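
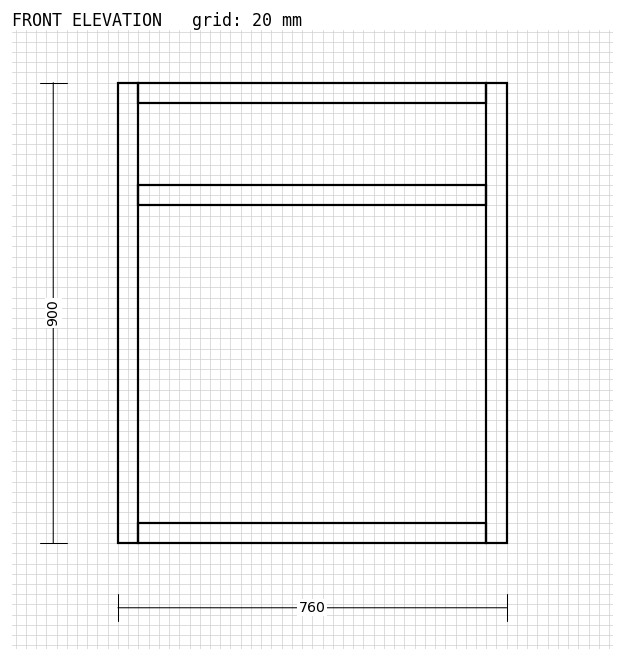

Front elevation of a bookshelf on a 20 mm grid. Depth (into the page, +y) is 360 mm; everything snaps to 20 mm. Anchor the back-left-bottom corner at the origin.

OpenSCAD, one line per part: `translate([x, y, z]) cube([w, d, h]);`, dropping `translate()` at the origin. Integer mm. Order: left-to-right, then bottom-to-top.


cube([40, 360, 900]);
translate([40, 0, 0]) cube([680, 360, 40]);
translate([40, 0, 660]) cube([680, 360, 40]);
translate([40, 0, 860]) cube([680, 360, 40]);
translate([720, 0, 0]) cube([40, 360, 900]);


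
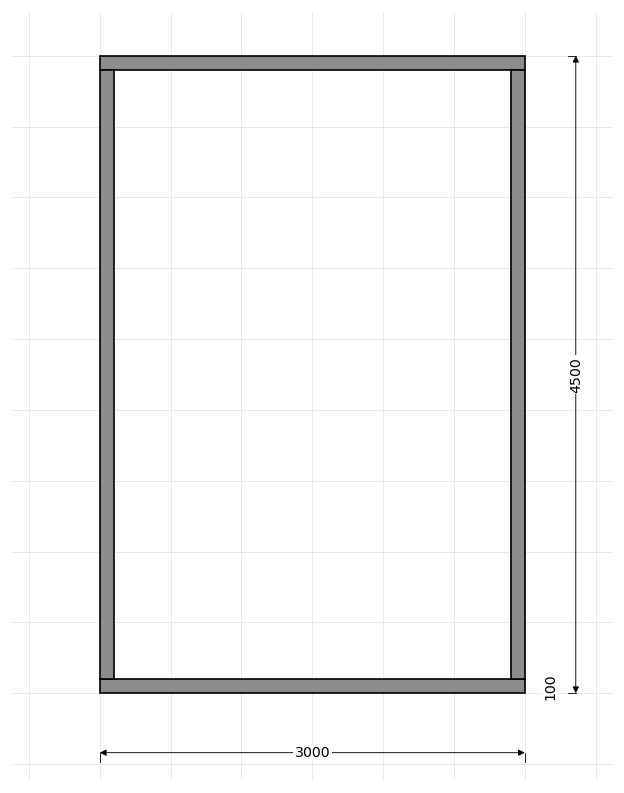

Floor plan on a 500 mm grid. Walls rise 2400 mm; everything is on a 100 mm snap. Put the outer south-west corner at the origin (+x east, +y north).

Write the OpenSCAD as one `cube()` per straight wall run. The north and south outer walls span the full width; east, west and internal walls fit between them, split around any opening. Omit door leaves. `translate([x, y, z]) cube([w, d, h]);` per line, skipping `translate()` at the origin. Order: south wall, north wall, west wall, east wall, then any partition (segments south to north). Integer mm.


cube([3000, 100, 2400]);
translate([0, 4400, 0]) cube([3000, 100, 2400]);
translate([0, 100, 0]) cube([100, 4300, 2400]);
translate([2900, 100, 0]) cube([100, 4300, 2400]);


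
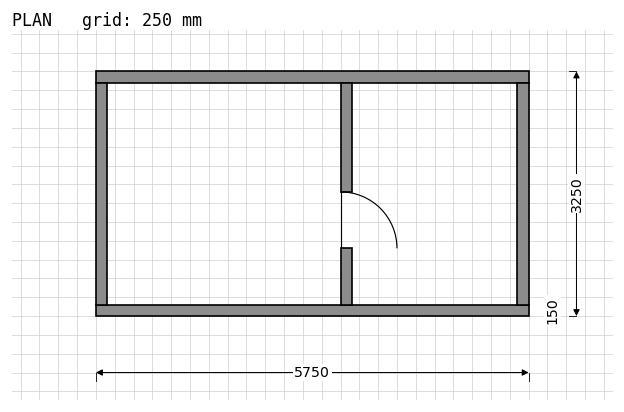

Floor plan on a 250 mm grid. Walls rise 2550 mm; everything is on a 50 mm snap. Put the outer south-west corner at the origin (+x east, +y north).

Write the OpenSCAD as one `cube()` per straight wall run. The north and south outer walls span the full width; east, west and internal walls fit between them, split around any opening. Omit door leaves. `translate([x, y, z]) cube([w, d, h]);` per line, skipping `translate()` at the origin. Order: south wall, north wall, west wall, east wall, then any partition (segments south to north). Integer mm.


cube([5750, 150, 2550]);
translate([0, 3100, 0]) cube([5750, 150, 2550]);
translate([0, 150, 0]) cube([150, 2950, 2550]);
translate([5600, 150, 0]) cube([150, 2950, 2550]);
translate([3250, 150, 0]) cube([150, 750, 2550]);
translate([3250, 1650, 0]) cube([150, 1450, 2550]);


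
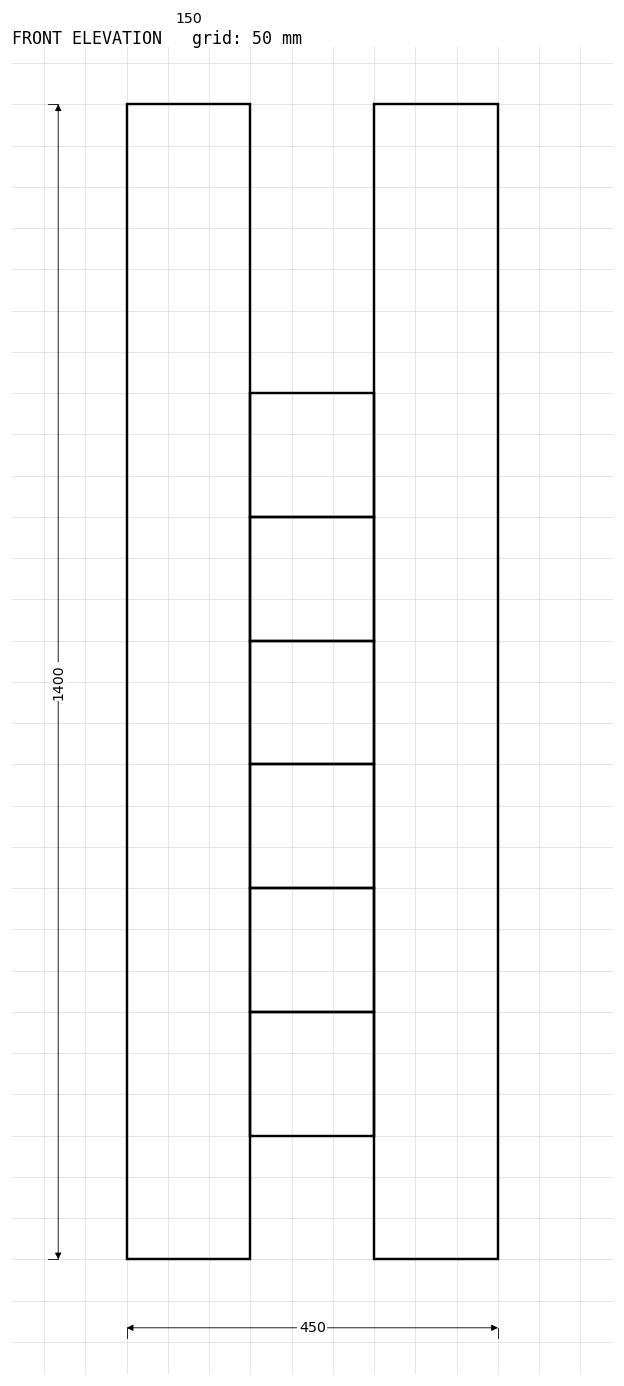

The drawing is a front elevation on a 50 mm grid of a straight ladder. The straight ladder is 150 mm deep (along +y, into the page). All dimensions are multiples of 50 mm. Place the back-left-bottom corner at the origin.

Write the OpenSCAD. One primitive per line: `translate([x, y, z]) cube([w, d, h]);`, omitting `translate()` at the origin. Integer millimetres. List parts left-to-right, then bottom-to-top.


cube([150, 150, 1400]);
translate([150, 0, 150]) cube([150, 150, 150]);
translate([150, 0, 300]) cube([150, 150, 150]);
translate([150, 0, 450]) cube([150, 150, 150]);
translate([150, 0, 600]) cube([150, 150, 150]);
translate([150, 0, 750]) cube([150, 150, 150]);
translate([150, 0, 900]) cube([150, 150, 150]);
translate([300, 0, 0]) cube([150, 150, 1400]);


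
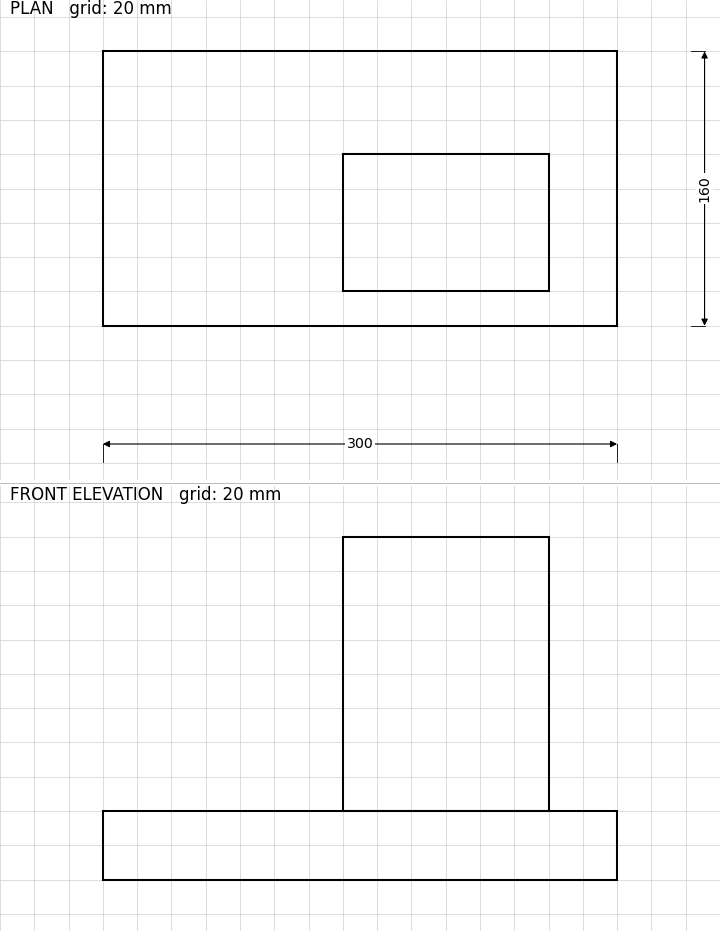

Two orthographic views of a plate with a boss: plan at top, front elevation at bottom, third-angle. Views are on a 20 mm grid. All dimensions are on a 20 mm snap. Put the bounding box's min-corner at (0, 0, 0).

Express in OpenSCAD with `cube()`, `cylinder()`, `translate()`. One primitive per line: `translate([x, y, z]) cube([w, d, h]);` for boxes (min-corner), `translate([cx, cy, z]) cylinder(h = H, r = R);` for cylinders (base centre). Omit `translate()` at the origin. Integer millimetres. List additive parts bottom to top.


cube([300, 160, 40]);
translate([140, 20, 40]) cube([120, 80, 160]);


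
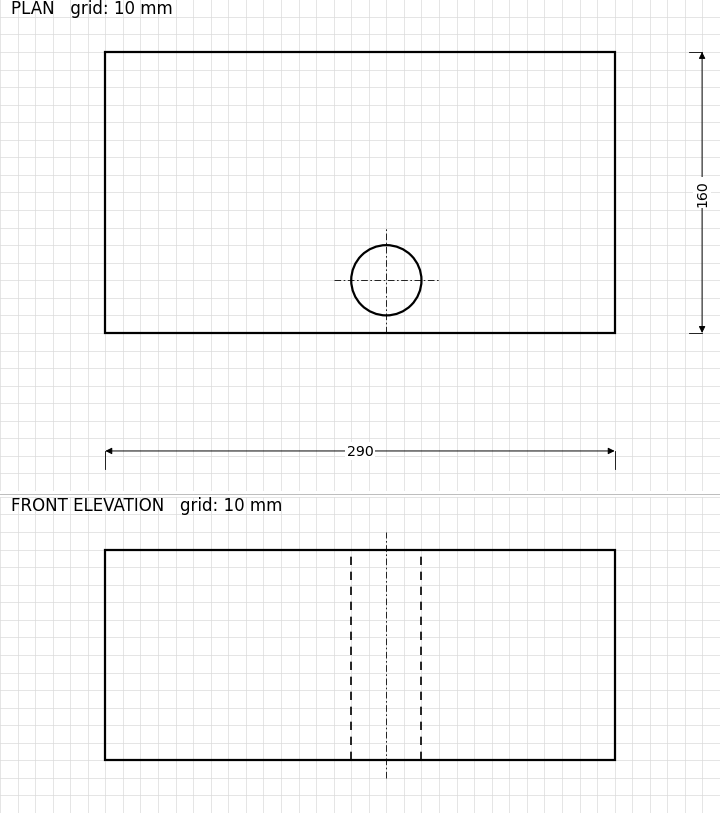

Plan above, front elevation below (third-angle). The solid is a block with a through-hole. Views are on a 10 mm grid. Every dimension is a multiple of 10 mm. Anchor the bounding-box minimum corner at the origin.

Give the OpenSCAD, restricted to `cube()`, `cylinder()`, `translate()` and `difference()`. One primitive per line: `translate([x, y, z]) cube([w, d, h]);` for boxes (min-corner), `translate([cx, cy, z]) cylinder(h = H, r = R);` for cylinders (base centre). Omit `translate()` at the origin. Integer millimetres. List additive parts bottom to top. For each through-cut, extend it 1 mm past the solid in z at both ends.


difference() {
  cube([290, 160, 120]);
  translate([160, 30, -1]) cylinder(h = 122, r = 20);
}


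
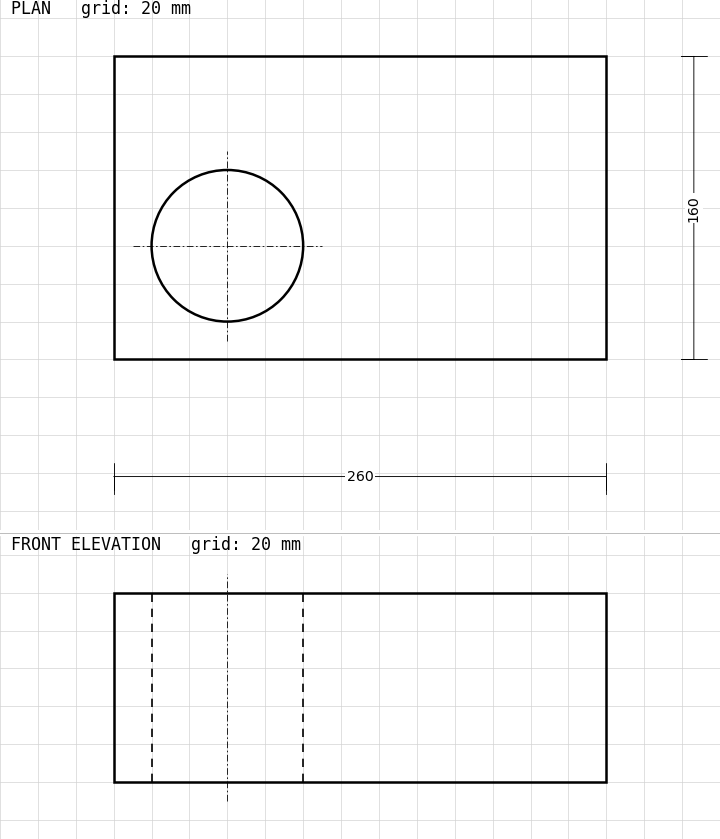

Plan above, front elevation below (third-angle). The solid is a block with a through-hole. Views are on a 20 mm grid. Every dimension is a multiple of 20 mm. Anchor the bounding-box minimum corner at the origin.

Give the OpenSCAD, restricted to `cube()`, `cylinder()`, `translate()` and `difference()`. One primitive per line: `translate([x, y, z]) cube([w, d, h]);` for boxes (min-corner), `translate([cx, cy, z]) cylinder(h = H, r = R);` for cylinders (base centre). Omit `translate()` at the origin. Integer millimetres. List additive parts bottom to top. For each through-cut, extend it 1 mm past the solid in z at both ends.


difference() {
  cube([260, 160, 100]);
  translate([60, 60, -1]) cylinder(h = 102, r = 40);
}


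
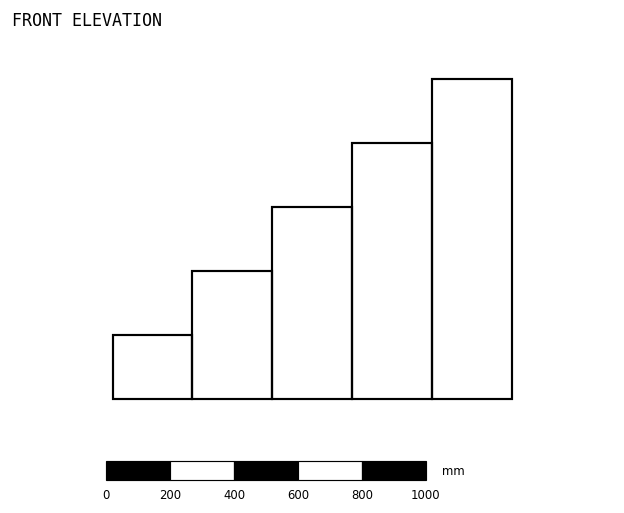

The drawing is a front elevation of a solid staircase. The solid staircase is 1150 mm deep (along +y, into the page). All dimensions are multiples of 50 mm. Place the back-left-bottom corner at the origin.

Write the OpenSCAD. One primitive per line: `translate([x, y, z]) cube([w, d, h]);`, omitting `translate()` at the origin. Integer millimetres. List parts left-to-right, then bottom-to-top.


cube([250, 1150, 200]);
translate([250, 0, 0]) cube([250, 1150, 400]);
translate([500, 0, 0]) cube([250, 1150, 600]);
translate([750, 0, 0]) cube([250, 1150, 800]);
translate([1000, 0, 0]) cube([250, 1150, 1000]);


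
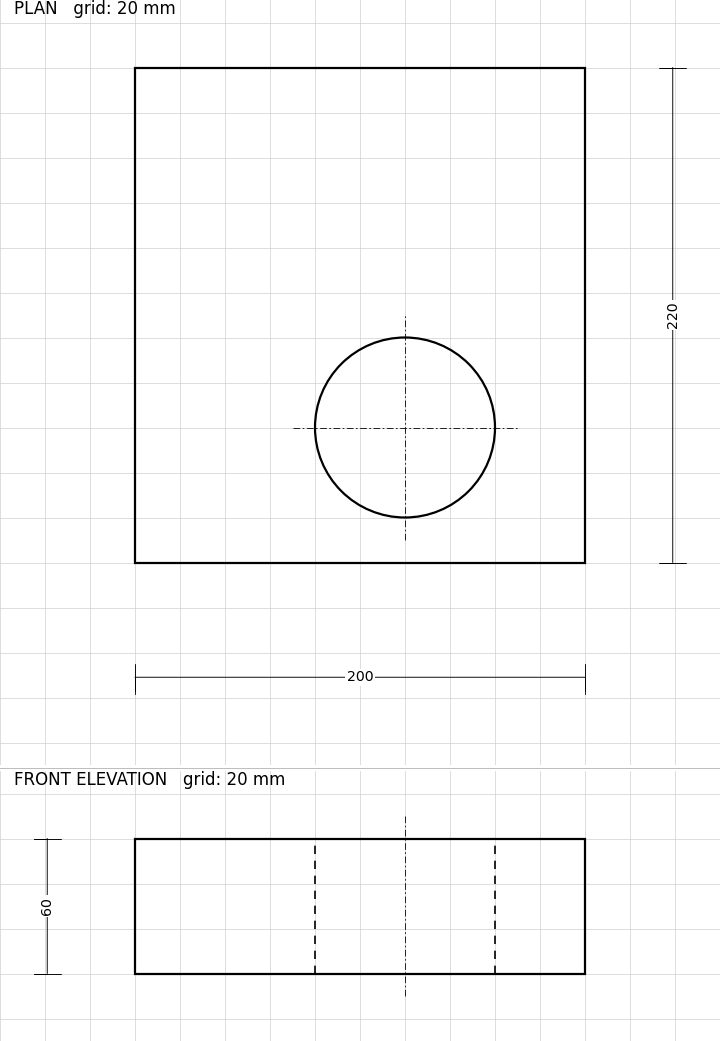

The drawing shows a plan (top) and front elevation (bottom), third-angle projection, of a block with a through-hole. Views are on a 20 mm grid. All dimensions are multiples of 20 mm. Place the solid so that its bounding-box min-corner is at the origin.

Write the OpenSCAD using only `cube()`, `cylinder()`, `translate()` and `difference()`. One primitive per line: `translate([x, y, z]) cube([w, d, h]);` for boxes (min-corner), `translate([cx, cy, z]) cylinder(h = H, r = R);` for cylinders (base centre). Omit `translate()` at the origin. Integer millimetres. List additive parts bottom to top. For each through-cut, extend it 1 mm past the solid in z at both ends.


difference() {
  cube([200, 220, 60]);
  translate([120, 60, -1]) cylinder(h = 62, r = 40);
}


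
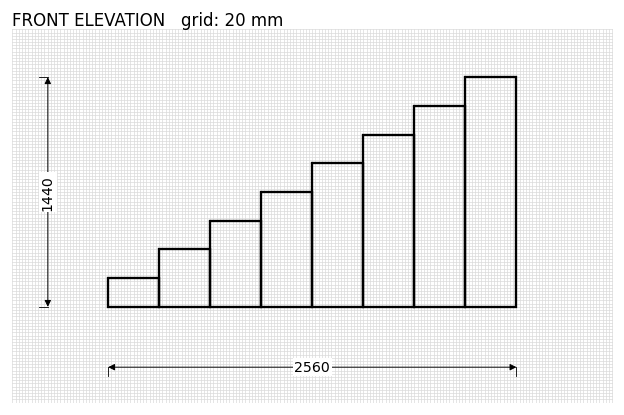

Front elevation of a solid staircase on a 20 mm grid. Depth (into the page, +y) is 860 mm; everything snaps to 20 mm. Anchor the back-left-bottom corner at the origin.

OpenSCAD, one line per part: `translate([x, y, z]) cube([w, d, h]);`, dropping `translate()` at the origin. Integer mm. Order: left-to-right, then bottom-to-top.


cube([320, 860, 180]);
translate([320, 0, 0]) cube([320, 860, 360]);
translate([640, 0, 0]) cube([320, 860, 540]);
translate([960, 0, 0]) cube([320, 860, 720]);
translate([1280, 0, 0]) cube([320, 860, 900]);
translate([1600, 0, 0]) cube([320, 860, 1080]);
translate([1920, 0, 0]) cube([320, 860, 1260]);
translate([2240, 0, 0]) cube([320, 860, 1440]);


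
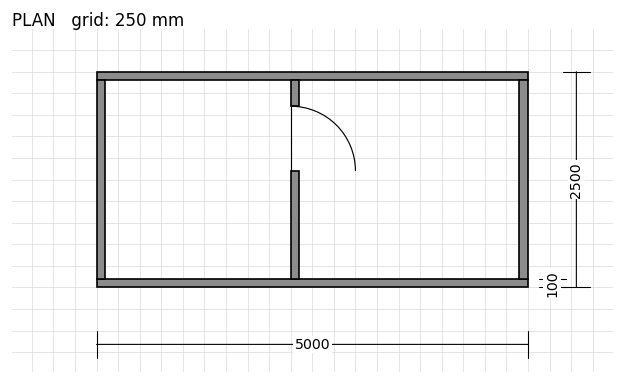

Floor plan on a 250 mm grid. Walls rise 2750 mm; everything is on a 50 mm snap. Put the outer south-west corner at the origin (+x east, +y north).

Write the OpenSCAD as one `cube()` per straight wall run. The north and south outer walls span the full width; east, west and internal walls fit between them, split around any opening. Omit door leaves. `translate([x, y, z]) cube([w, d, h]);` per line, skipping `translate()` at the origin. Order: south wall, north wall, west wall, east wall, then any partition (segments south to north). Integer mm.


cube([5000, 100, 2750]);
translate([0, 2400, 0]) cube([5000, 100, 2750]);
translate([0, 100, 0]) cube([100, 2300, 2750]);
translate([4900, 100, 0]) cube([100, 2300, 2750]);
translate([2250, 100, 0]) cube([100, 1250, 2750]);
translate([2250, 2100, 0]) cube([100, 300, 2750]);


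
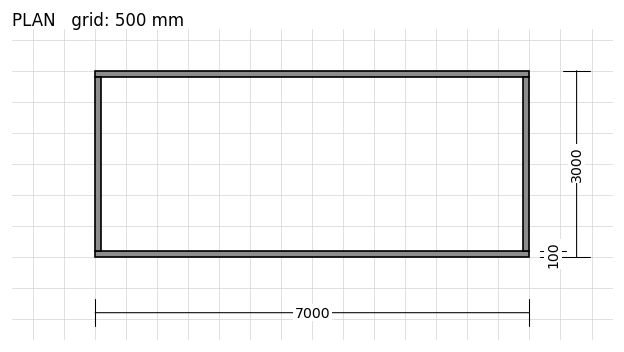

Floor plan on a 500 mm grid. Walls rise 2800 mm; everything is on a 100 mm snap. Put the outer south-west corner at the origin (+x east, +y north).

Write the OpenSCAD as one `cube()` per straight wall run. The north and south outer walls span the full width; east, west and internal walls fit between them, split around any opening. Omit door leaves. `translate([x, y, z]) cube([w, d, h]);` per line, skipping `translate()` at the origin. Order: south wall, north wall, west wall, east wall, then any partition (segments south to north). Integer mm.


cube([7000, 100, 2800]);
translate([0, 2900, 0]) cube([7000, 100, 2800]);
translate([0, 100, 0]) cube([100, 2800, 2800]);
translate([6900, 100, 0]) cube([100, 2800, 2800]);


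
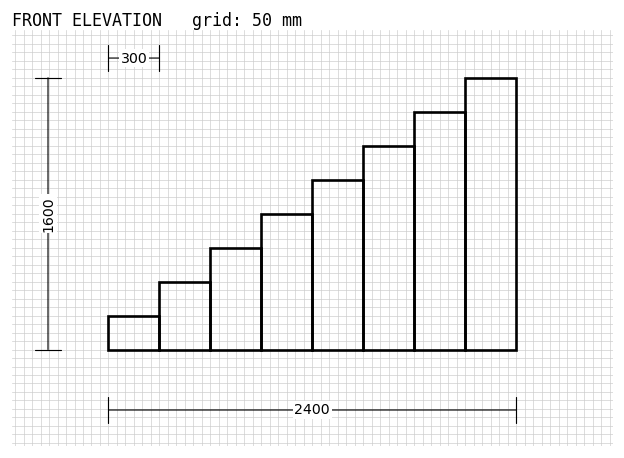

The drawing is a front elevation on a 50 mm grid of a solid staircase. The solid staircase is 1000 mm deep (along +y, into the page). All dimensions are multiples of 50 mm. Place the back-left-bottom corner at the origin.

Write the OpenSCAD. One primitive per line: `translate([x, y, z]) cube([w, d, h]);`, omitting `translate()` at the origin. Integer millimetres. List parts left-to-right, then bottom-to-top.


cube([300, 1000, 200]);
translate([300, 0, 0]) cube([300, 1000, 400]);
translate([600, 0, 0]) cube([300, 1000, 600]);
translate([900, 0, 0]) cube([300, 1000, 800]);
translate([1200, 0, 0]) cube([300, 1000, 1000]);
translate([1500, 0, 0]) cube([300, 1000, 1200]);
translate([1800, 0, 0]) cube([300, 1000, 1400]);
translate([2100, 0, 0]) cube([300, 1000, 1600]);


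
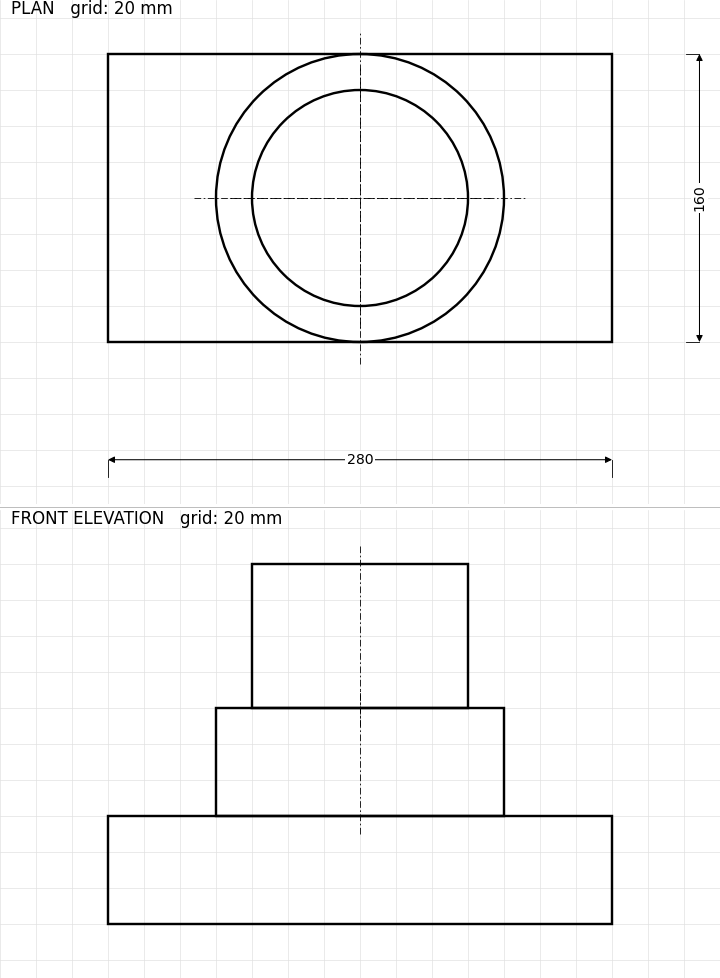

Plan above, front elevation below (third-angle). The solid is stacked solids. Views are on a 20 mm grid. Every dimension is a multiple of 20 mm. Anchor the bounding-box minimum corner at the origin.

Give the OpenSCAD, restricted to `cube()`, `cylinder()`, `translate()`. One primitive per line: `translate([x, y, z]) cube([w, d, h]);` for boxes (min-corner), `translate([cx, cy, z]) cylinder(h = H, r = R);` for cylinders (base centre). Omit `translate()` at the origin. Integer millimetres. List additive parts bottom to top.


cube([280, 160, 60]);
translate([140, 80, 60]) cylinder(h = 60, r = 80);
translate([140, 80, 120]) cylinder(h = 80, r = 60);


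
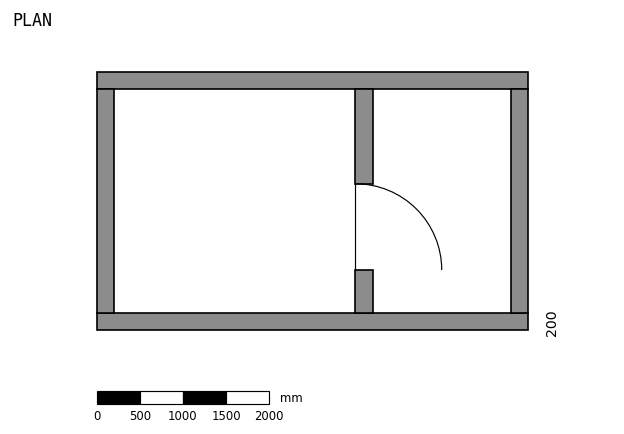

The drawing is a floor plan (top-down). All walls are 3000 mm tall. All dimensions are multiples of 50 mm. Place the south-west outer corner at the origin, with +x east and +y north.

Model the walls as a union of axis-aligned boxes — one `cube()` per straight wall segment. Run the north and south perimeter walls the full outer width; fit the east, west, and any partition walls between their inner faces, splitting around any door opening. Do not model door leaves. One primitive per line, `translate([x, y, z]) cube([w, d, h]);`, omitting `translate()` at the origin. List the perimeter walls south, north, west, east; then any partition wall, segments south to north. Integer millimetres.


cube([5000, 200, 3000]);
translate([0, 2800, 0]) cube([5000, 200, 3000]);
translate([0, 200, 0]) cube([200, 2600, 3000]);
translate([4800, 200, 0]) cube([200, 2600, 3000]);
translate([3000, 200, 0]) cube([200, 500, 3000]);
translate([3000, 1700, 0]) cube([200, 1100, 3000]);


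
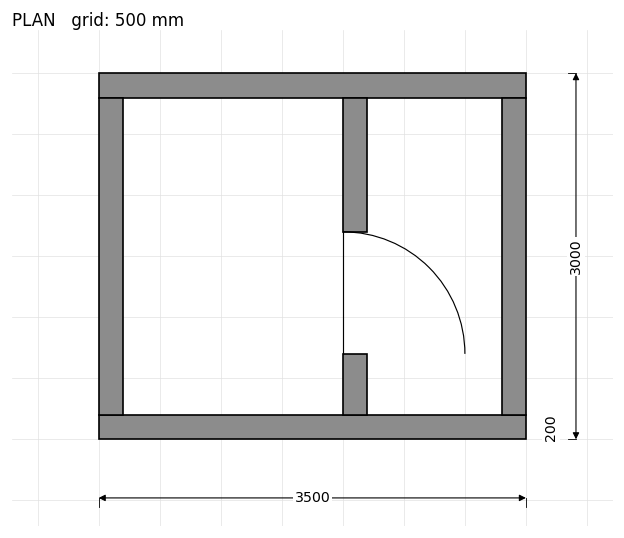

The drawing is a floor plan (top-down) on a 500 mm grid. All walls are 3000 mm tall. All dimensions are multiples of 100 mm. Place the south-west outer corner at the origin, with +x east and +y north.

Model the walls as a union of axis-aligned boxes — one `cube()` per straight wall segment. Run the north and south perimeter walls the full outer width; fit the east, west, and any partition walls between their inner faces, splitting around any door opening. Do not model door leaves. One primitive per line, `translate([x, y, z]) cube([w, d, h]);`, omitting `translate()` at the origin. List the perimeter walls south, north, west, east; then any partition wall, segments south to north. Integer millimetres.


cube([3500, 200, 3000]);
translate([0, 2800, 0]) cube([3500, 200, 3000]);
translate([0, 200, 0]) cube([200, 2600, 3000]);
translate([3300, 200, 0]) cube([200, 2600, 3000]);
translate([2000, 200, 0]) cube([200, 500, 3000]);
translate([2000, 1700, 0]) cube([200, 1100, 3000]);


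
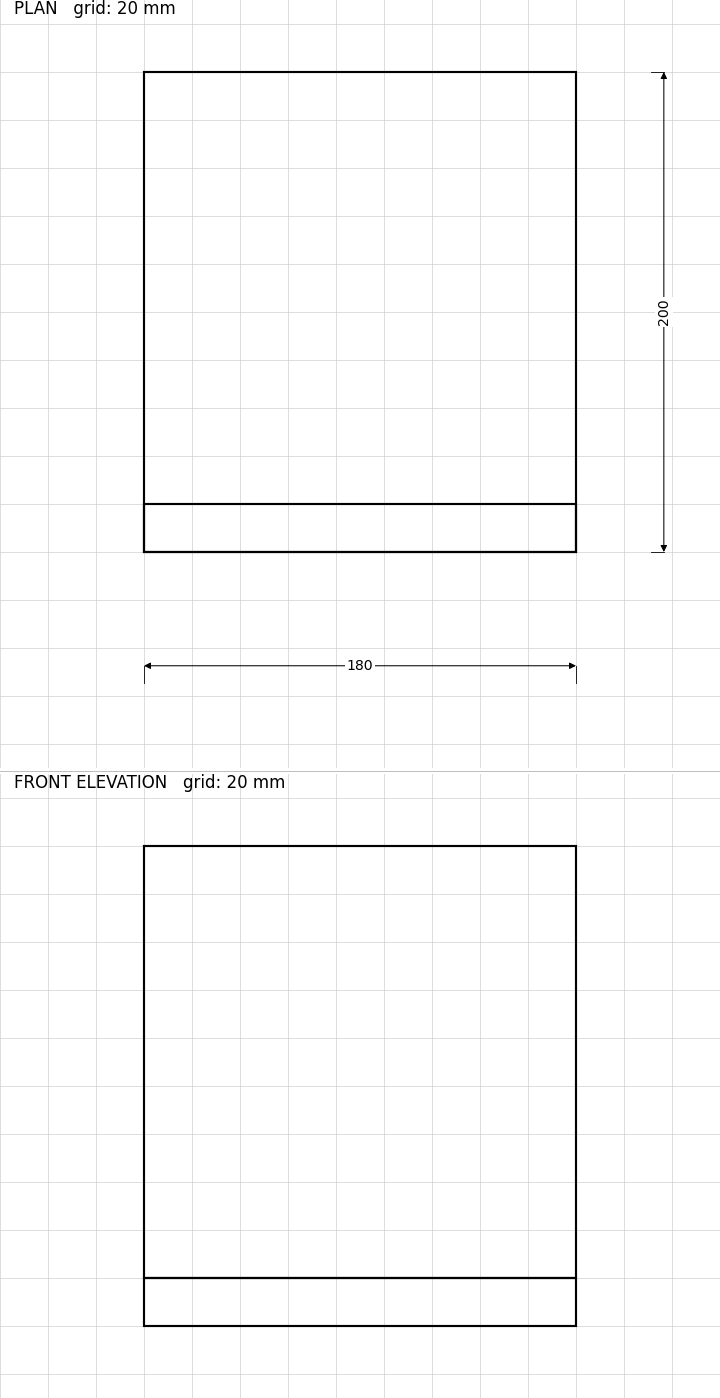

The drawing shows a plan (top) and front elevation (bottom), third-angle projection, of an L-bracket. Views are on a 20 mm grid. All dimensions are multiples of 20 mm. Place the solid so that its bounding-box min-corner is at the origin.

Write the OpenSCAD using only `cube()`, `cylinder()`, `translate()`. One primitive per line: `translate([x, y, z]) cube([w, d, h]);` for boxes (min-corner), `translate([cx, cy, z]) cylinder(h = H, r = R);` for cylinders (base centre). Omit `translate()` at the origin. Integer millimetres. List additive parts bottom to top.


cube([180, 200, 20]);
translate([0, 0, 20]) cube([180, 20, 180]);


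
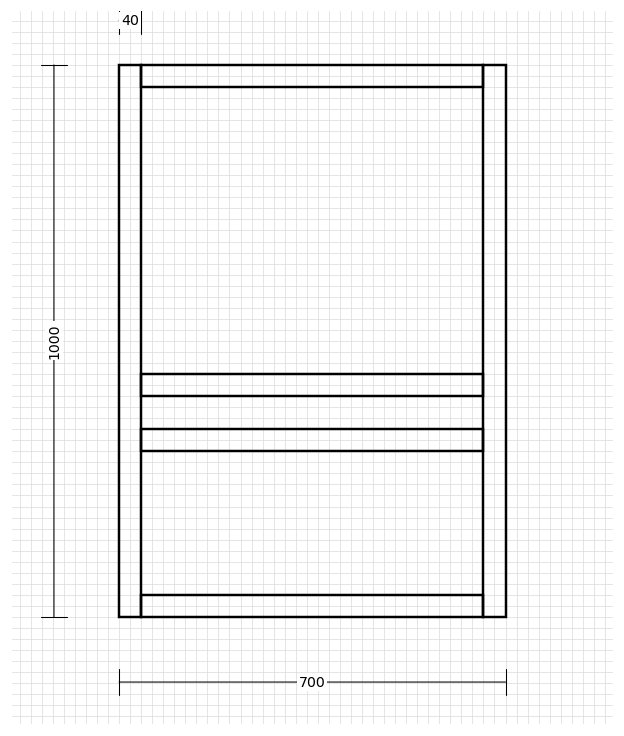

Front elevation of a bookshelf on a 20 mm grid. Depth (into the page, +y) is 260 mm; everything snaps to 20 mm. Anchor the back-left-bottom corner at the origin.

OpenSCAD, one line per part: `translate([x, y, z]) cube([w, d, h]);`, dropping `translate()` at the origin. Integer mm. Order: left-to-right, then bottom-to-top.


cube([40, 260, 1000]);
translate([40, 0, 0]) cube([620, 260, 40]);
translate([40, 0, 300]) cube([620, 260, 40]);
translate([40, 0, 400]) cube([620, 260, 40]);
translate([40, 0, 960]) cube([620, 260, 40]);
translate([660, 0, 0]) cube([40, 260, 1000]);


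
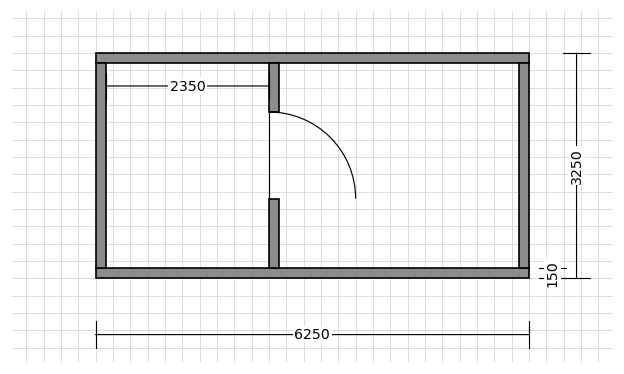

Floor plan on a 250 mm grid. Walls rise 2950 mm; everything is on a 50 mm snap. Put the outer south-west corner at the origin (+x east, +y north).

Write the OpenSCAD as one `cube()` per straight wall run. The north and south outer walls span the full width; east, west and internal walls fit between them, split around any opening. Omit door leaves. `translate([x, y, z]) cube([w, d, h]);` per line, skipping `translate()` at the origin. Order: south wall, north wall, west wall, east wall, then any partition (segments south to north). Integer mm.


cube([6250, 150, 2950]);
translate([0, 3100, 0]) cube([6250, 150, 2950]);
translate([0, 150, 0]) cube([150, 2950, 2950]);
translate([6100, 150, 0]) cube([150, 2950, 2950]);
translate([2500, 150, 0]) cube([150, 1000, 2950]);
translate([2500, 2400, 0]) cube([150, 700, 2950]);


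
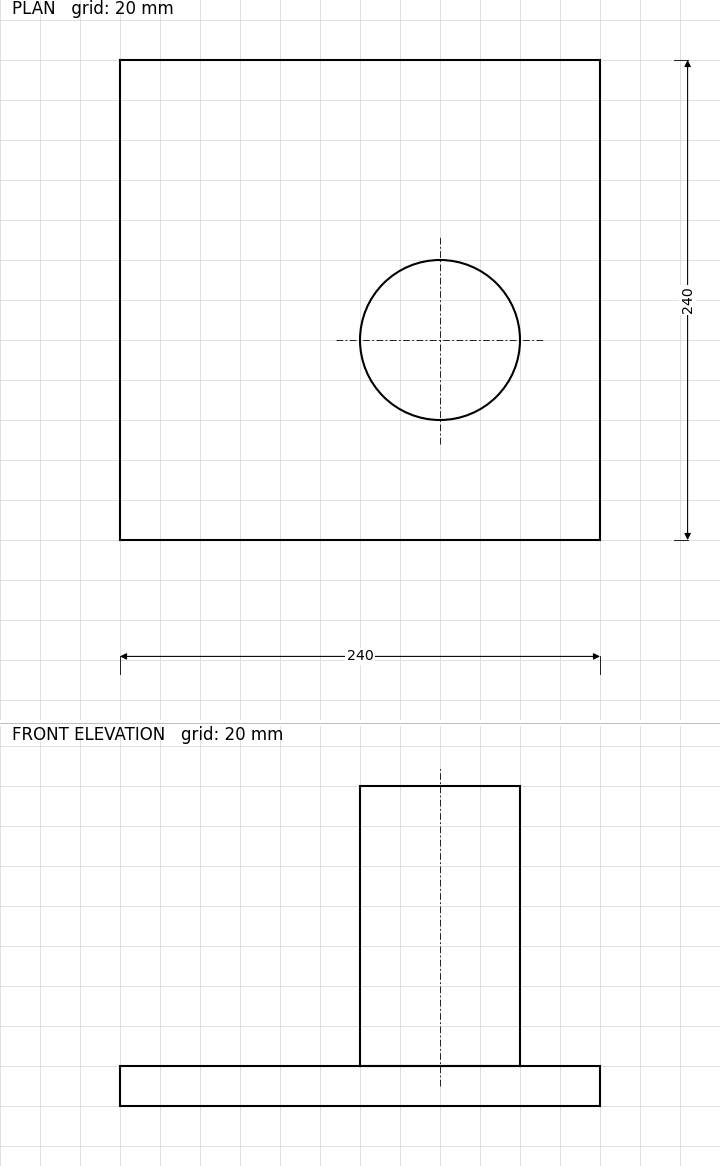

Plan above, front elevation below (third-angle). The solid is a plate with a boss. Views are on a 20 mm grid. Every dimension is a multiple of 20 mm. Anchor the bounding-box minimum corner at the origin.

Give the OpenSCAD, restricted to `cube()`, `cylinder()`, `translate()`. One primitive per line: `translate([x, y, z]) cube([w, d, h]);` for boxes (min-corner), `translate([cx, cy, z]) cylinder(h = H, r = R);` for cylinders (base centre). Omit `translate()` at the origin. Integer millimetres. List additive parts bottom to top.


cube([240, 240, 20]);
translate([160, 100, 20]) cylinder(h = 140, r = 40);


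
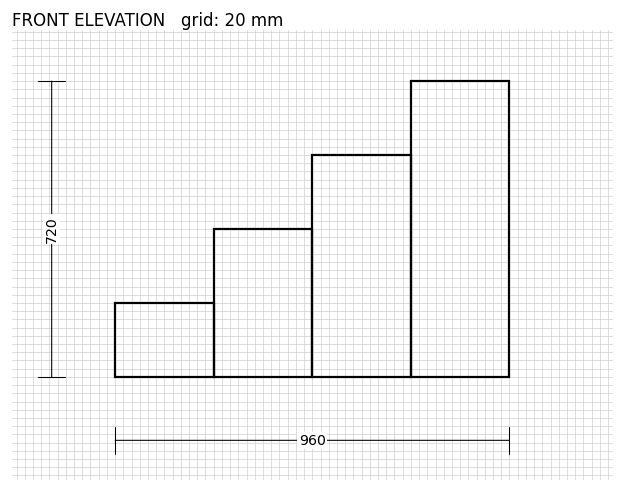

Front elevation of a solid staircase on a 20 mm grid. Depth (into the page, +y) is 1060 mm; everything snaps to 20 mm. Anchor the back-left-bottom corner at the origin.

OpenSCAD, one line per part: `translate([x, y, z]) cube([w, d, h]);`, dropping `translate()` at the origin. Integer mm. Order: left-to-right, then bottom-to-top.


cube([240, 1060, 180]);
translate([240, 0, 0]) cube([240, 1060, 360]);
translate([480, 0, 0]) cube([240, 1060, 540]);
translate([720, 0, 0]) cube([240, 1060, 720]);


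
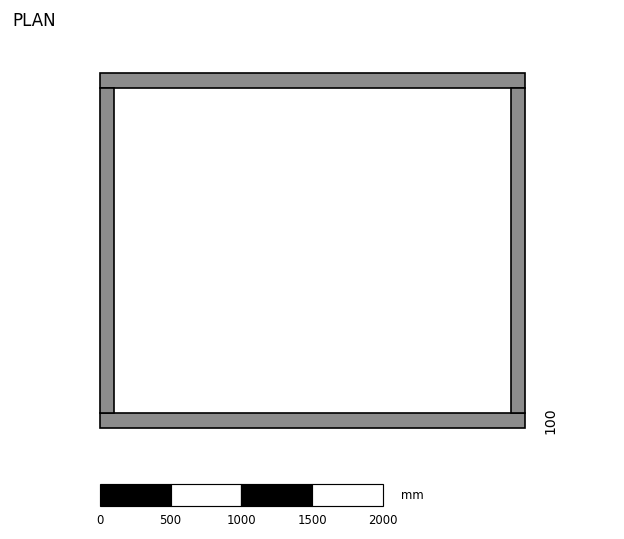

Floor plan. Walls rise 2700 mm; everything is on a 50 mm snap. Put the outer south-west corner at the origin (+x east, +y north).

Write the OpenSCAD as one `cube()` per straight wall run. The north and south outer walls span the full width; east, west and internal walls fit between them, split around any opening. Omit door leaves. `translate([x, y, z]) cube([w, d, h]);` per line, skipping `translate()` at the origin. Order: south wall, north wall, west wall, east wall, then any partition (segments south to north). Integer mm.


cube([3000, 100, 2700]);
translate([0, 2400, 0]) cube([3000, 100, 2700]);
translate([0, 100, 0]) cube([100, 2300, 2700]);
translate([2900, 100, 0]) cube([100, 2300, 2700]);


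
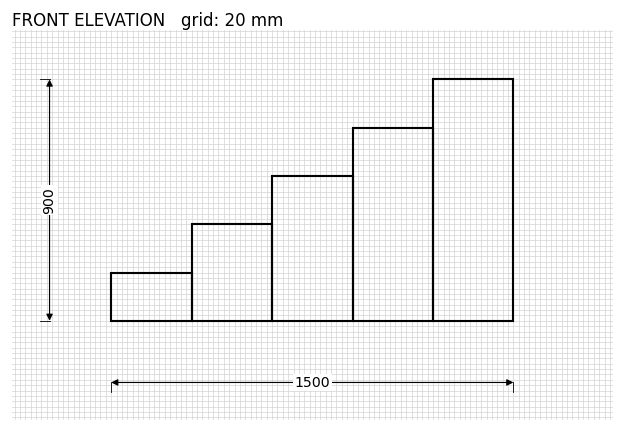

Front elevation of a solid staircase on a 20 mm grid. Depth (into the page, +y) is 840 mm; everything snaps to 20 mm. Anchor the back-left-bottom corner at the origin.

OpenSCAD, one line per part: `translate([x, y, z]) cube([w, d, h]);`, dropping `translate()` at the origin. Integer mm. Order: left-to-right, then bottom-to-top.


cube([300, 840, 180]);
translate([300, 0, 0]) cube([300, 840, 360]);
translate([600, 0, 0]) cube([300, 840, 540]);
translate([900, 0, 0]) cube([300, 840, 720]);
translate([1200, 0, 0]) cube([300, 840, 900]);


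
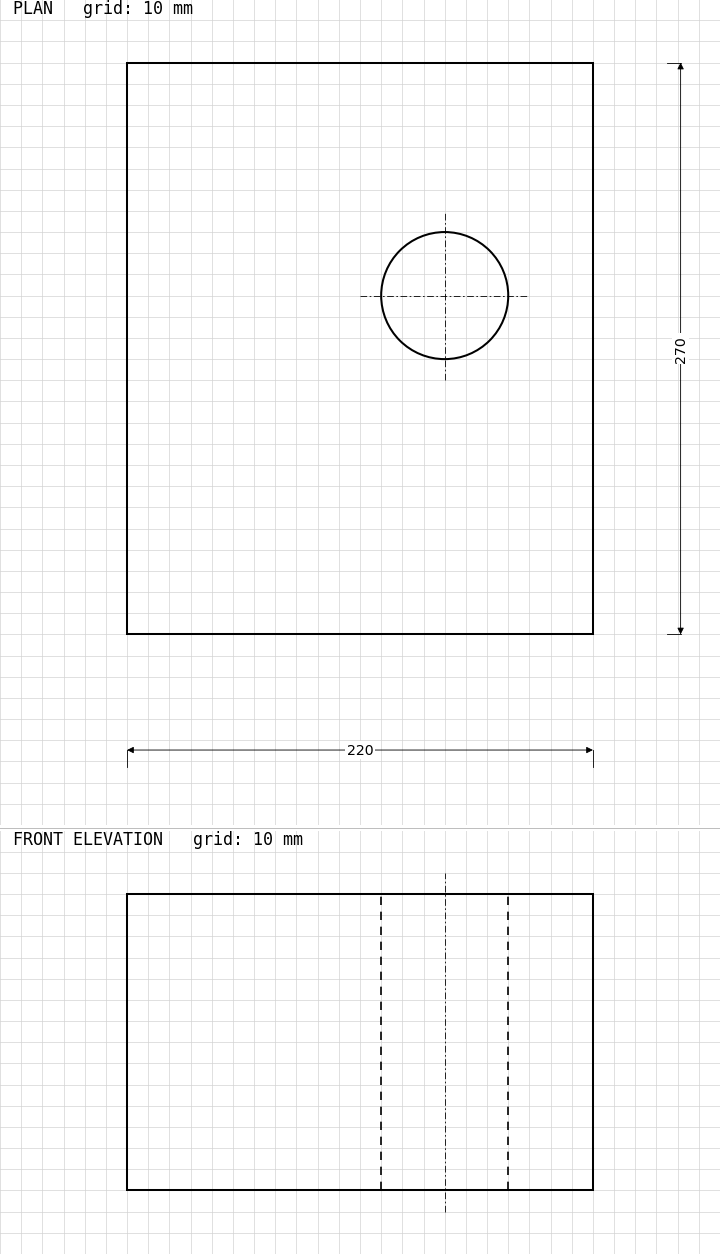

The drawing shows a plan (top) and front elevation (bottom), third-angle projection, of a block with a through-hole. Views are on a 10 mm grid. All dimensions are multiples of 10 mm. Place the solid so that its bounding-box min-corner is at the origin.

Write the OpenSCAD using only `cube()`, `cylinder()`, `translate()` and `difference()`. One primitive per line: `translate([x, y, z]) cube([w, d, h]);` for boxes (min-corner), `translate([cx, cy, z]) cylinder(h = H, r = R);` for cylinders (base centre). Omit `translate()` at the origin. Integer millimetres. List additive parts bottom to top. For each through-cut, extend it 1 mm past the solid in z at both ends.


difference() {
  cube([220, 270, 140]);
  translate([150, 160, -1]) cylinder(h = 142, r = 30);
}


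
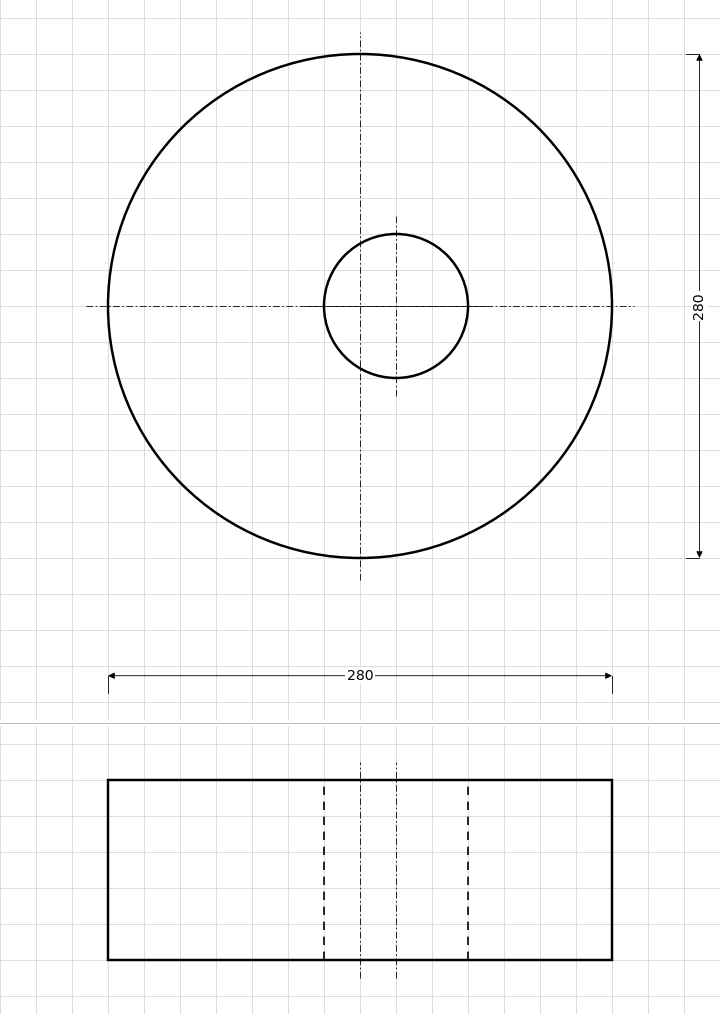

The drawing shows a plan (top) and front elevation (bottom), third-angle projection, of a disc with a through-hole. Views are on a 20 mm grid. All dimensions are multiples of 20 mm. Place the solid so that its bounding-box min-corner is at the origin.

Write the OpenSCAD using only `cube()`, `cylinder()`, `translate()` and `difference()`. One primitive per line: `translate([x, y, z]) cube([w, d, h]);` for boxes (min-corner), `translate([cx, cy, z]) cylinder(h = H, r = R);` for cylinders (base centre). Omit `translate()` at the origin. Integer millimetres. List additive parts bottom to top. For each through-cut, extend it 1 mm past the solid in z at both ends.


difference() {
  translate([140, 140, 0]) cylinder(h = 100, r = 140);
  translate([160, 140, -1]) cylinder(h = 102, r = 40);
}


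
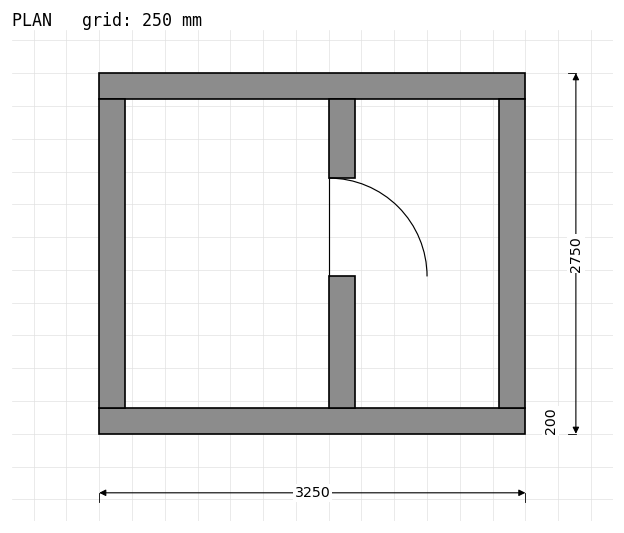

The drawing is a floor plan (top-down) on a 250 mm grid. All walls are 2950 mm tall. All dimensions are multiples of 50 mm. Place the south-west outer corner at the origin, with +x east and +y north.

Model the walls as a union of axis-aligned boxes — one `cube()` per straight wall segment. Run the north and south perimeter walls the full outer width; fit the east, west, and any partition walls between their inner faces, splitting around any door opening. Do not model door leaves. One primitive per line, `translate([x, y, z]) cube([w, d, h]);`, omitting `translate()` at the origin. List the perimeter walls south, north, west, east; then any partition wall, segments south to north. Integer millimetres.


cube([3250, 200, 2950]);
translate([0, 2550, 0]) cube([3250, 200, 2950]);
translate([0, 200, 0]) cube([200, 2350, 2950]);
translate([3050, 200, 0]) cube([200, 2350, 2950]);
translate([1750, 200, 0]) cube([200, 1000, 2950]);
translate([1750, 1950, 0]) cube([200, 600, 2950]);


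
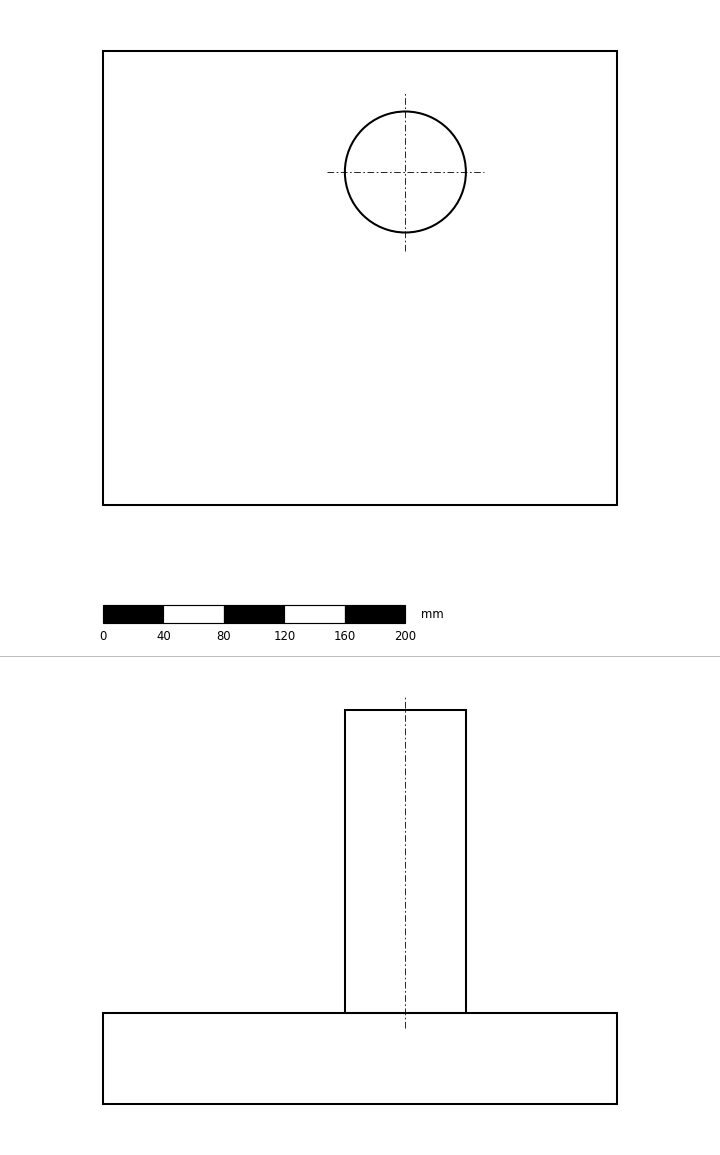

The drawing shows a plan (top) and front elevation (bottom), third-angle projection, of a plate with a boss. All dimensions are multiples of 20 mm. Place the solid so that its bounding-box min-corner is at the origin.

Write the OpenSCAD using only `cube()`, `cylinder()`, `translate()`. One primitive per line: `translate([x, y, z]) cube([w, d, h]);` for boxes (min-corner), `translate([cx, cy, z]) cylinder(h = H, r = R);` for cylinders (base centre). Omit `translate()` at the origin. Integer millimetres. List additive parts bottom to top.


cube([340, 300, 60]);
translate([200, 220, 60]) cylinder(h = 200, r = 40);


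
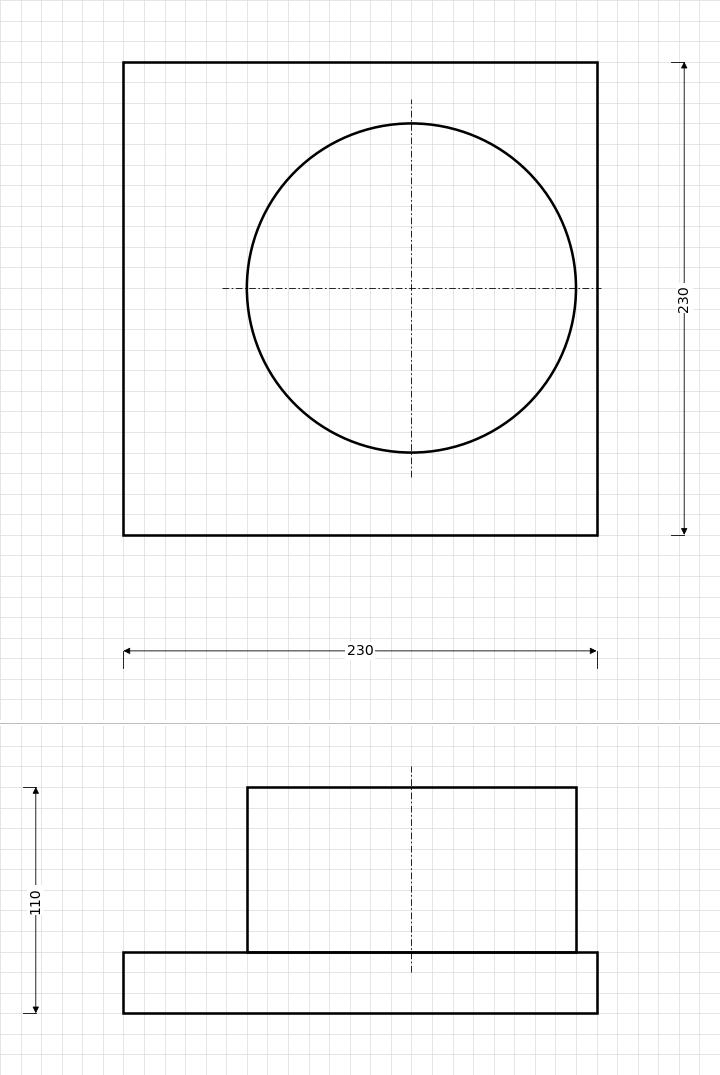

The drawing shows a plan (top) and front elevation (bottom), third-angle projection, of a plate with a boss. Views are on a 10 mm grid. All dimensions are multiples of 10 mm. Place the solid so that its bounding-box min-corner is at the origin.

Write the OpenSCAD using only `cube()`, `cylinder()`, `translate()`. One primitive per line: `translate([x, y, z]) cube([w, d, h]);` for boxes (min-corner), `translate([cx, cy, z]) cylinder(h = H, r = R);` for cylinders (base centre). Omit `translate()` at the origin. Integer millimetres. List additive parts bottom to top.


cube([230, 230, 30]);
translate([140, 120, 30]) cylinder(h = 80, r = 80);


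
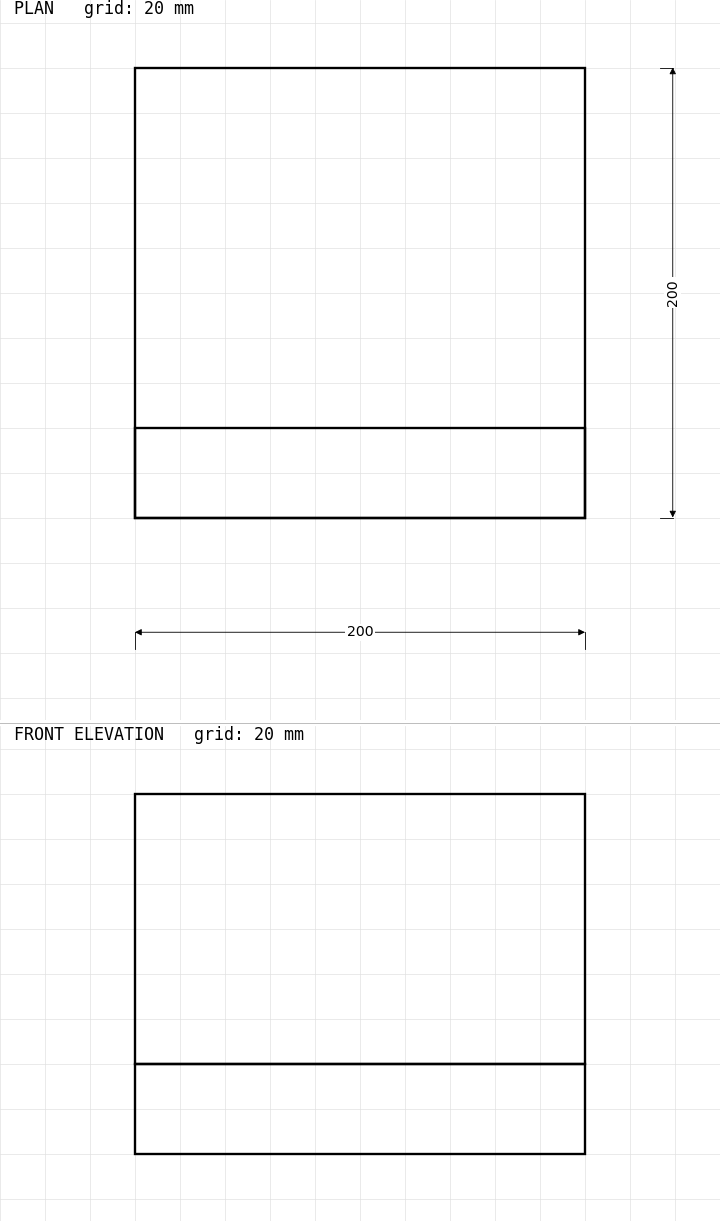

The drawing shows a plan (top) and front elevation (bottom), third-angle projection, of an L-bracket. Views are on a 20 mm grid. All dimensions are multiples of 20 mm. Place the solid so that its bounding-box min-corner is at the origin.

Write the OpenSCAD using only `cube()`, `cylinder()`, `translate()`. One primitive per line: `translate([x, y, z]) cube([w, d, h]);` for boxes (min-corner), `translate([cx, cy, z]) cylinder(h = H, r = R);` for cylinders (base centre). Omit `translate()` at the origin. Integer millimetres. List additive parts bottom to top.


cube([200, 200, 40]);
translate([0, 0, 40]) cube([200, 40, 120]);


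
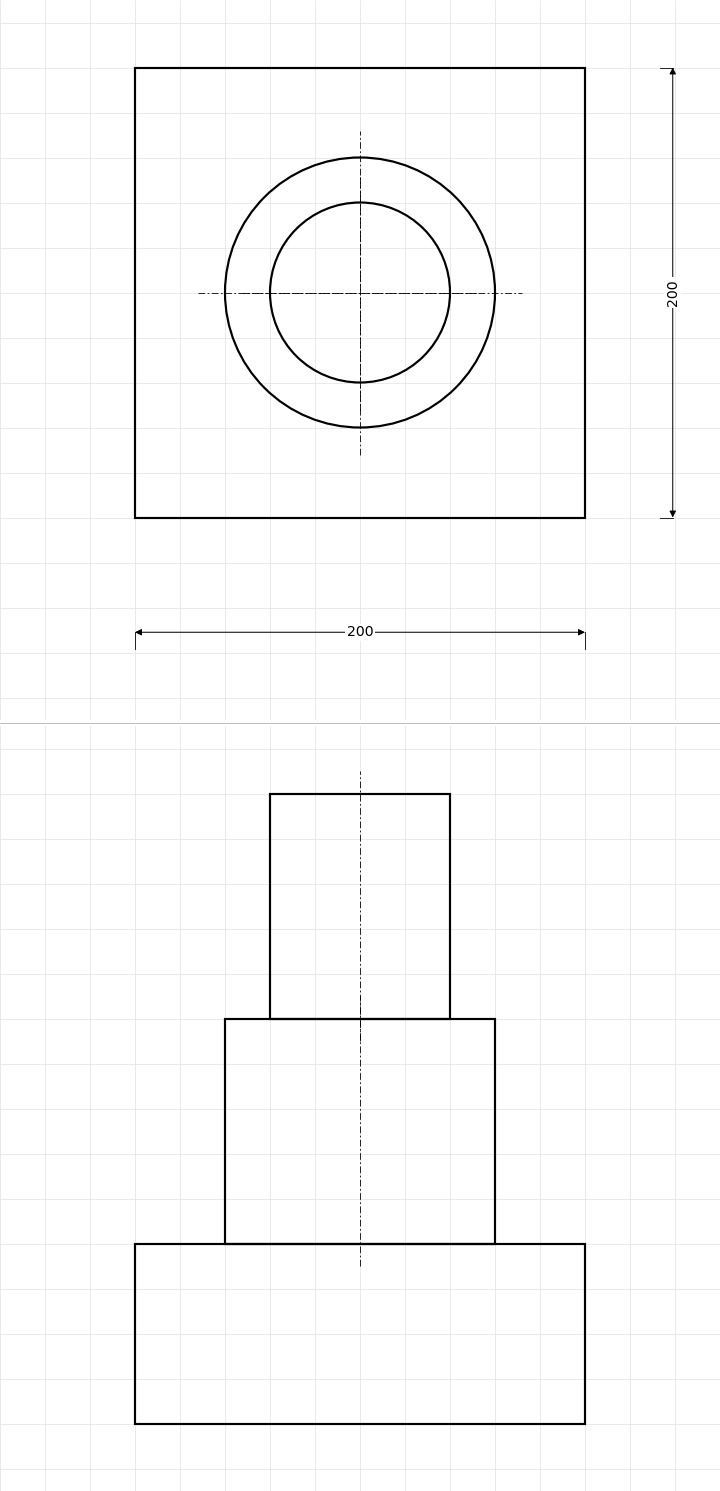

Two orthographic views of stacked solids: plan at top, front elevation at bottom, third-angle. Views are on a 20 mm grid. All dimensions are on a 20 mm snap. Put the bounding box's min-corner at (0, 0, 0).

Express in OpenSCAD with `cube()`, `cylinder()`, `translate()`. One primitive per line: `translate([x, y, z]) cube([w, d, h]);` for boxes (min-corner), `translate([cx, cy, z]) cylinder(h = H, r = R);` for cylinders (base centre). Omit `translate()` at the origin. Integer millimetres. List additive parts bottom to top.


cube([200, 200, 80]);
translate([100, 100, 80]) cylinder(h = 100, r = 60);
translate([100, 100, 180]) cylinder(h = 100, r = 40);


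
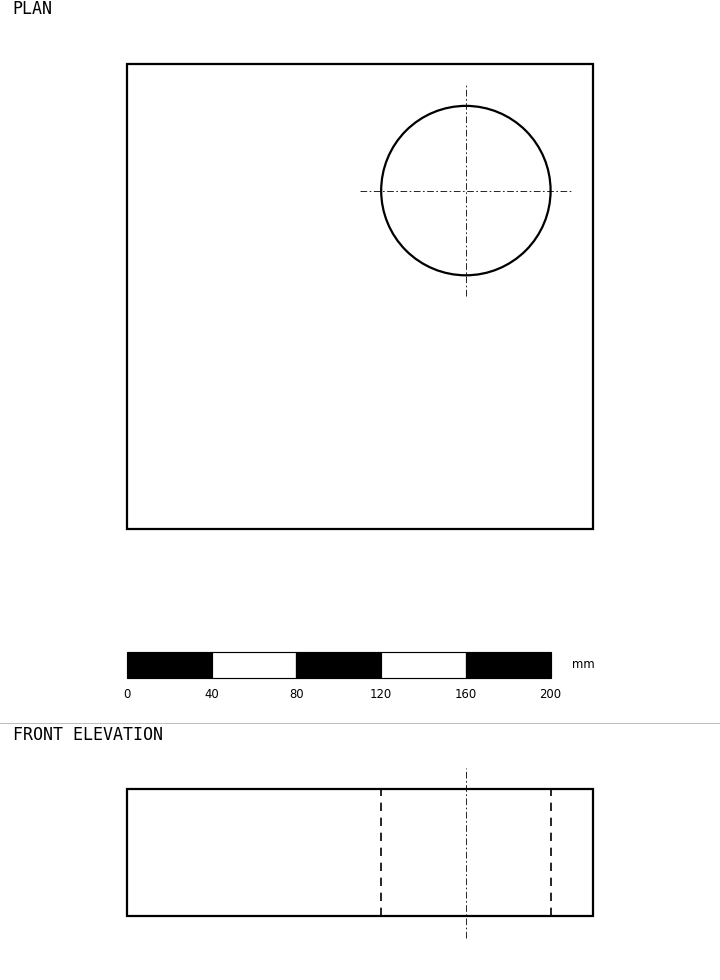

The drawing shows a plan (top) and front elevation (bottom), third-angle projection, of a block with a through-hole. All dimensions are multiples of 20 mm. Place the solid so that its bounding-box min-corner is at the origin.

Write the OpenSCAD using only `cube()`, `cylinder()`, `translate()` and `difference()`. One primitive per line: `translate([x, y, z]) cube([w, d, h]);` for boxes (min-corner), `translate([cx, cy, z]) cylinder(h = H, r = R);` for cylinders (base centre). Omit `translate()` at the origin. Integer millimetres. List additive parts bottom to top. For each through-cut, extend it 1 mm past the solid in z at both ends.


difference() {
  cube([220, 220, 60]);
  translate([160, 160, -1]) cylinder(h = 62, r = 40);
}


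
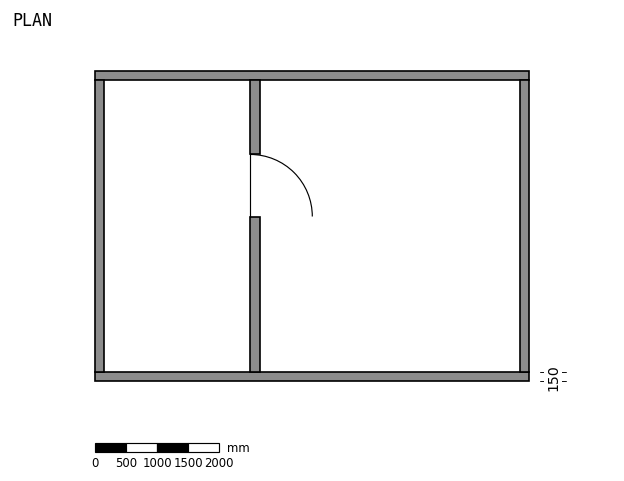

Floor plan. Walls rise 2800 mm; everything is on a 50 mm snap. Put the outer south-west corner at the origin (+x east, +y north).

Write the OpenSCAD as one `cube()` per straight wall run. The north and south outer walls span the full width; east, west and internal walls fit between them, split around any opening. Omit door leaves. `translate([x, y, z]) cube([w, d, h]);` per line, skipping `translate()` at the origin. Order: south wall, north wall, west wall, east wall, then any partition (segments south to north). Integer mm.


cube([7000, 150, 2800]);
translate([0, 4850, 0]) cube([7000, 150, 2800]);
translate([0, 150, 0]) cube([150, 4700, 2800]);
translate([6850, 150, 0]) cube([150, 4700, 2800]);
translate([2500, 150, 0]) cube([150, 2500, 2800]);
translate([2500, 3650, 0]) cube([150, 1200, 2800]);


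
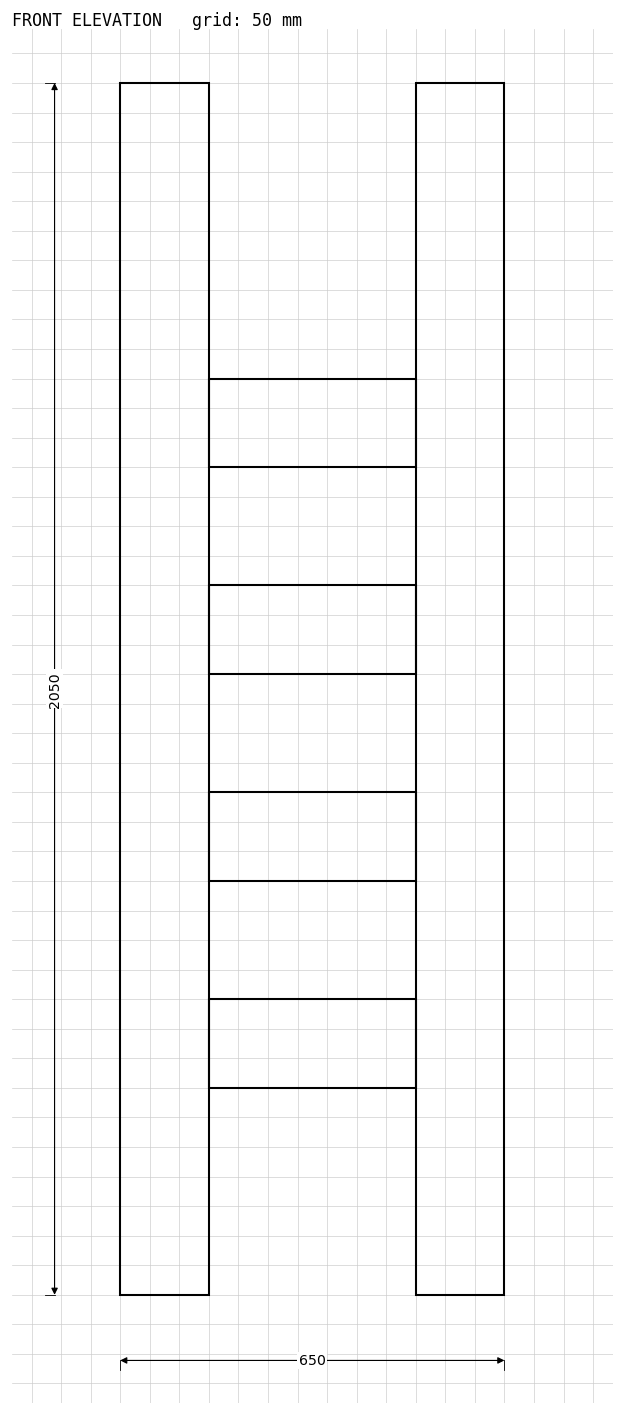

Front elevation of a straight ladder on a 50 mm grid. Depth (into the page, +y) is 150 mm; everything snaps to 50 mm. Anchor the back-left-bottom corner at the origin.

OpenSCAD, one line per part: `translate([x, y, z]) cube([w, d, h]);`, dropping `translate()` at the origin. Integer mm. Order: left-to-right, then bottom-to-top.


cube([150, 150, 2050]);
translate([150, 0, 350]) cube([350, 150, 150]);
translate([150, 0, 700]) cube([350, 150, 150]);
translate([150, 0, 1050]) cube([350, 150, 150]);
translate([150, 0, 1400]) cube([350, 150, 150]);
translate([500, 0, 0]) cube([150, 150, 2050]);


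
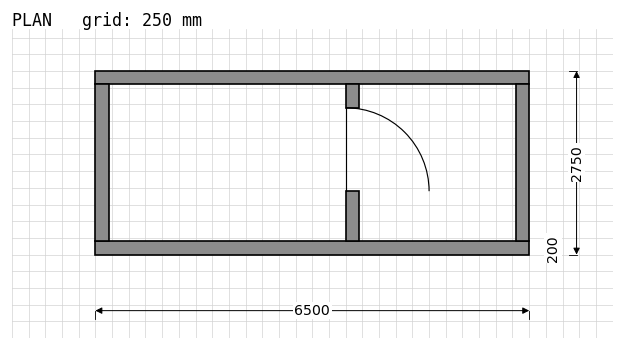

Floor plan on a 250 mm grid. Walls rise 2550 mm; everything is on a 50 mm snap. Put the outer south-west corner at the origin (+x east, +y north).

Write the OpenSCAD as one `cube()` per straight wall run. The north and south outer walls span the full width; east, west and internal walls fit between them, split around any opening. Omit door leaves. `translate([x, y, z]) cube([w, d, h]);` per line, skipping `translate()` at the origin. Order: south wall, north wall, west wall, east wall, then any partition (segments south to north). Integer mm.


cube([6500, 200, 2550]);
translate([0, 2550, 0]) cube([6500, 200, 2550]);
translate([0, 200, 0]) cube([200, 2350, 2550]);
translate([6300, 200, 0]) cube([200, 2350, 2550]);
translate([3750, 200, 0]) cube([200, 750, 2550]);
translate([3750, 2200, 0]) cube([200, 350, 2550]);


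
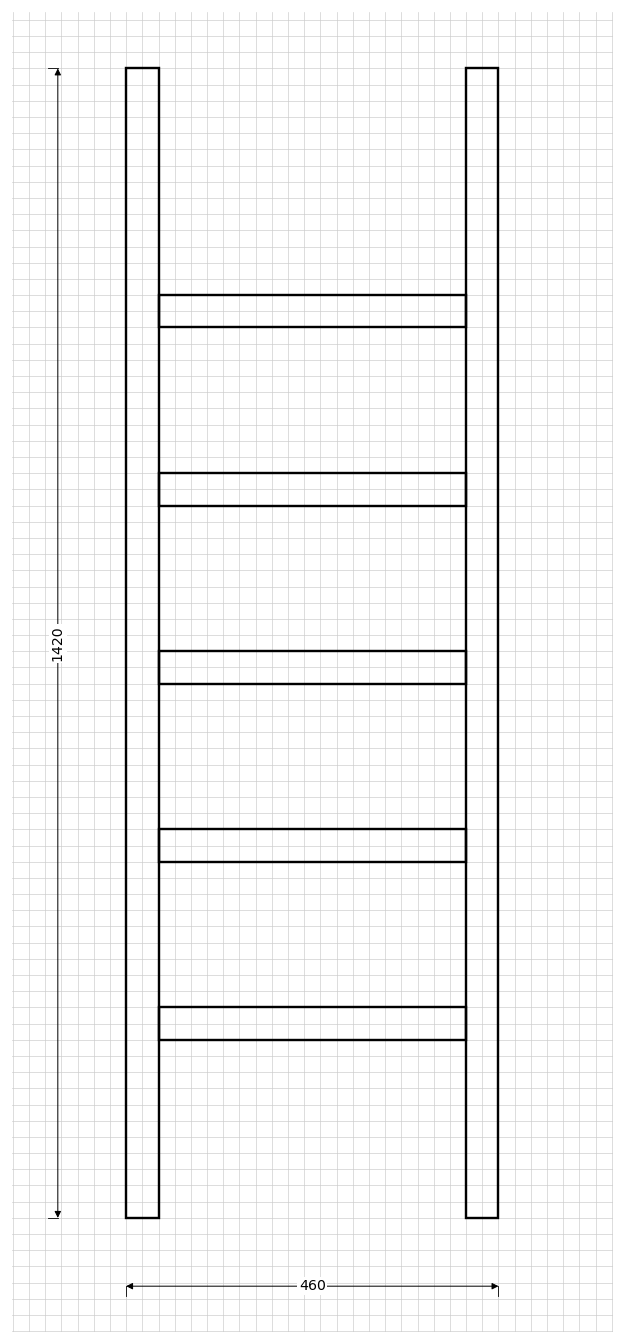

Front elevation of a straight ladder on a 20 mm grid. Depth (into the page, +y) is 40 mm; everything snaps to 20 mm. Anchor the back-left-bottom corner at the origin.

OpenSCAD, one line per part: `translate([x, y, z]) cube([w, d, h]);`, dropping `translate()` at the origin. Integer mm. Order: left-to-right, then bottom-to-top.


cube([40, 40, 1420]);
translate([40, 0, 220]) cube([380, 40, 40]);
translate([40, 0, 440]) cube([380, 40, 40]);
translate([40, 0, 660]) cube([380, 40, 40]);
translate([40, 0, 880]) cube([380, 40, 40]);
translate([40, 0, 1100]) cube([380, 40, 40]);
translate([420, 0, 0]) cube([40, 40, 1420]);


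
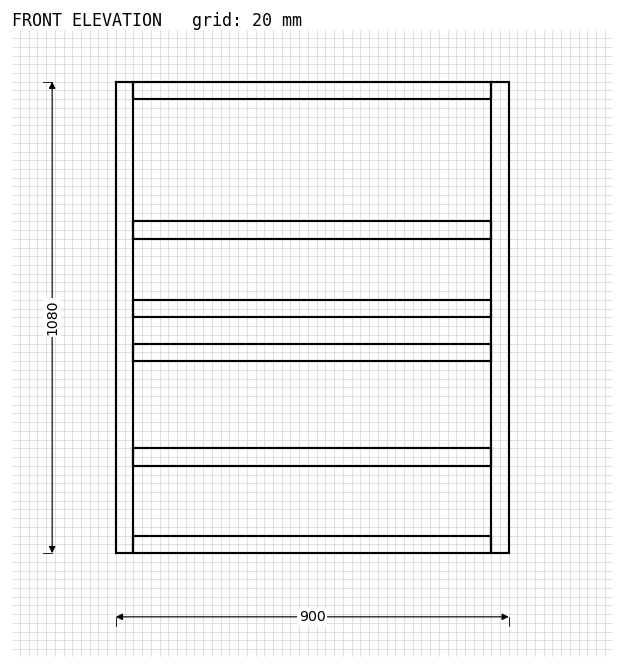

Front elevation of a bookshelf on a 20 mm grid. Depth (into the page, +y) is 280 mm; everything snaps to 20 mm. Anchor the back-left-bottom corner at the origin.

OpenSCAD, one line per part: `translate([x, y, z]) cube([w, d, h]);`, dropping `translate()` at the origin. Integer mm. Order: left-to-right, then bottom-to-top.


cube([40, 280, 1080]);
translate([40, 0, 0]) cube([820, 280, 40]);
translate([40, 0, 200]) cube([820, 280, 40]);
translate([40, 0, 440]) cube([820, 280, 40]);
translate([40, 0, 540]) cube([820, 280, 40]);
translate([40, 0, 720]) cube([820, 280, 40]);
translate([40, 0, 1040]) cube([820, 280, 40]);
translate([860, 0, 0]) cube([40, 280, 1080]);


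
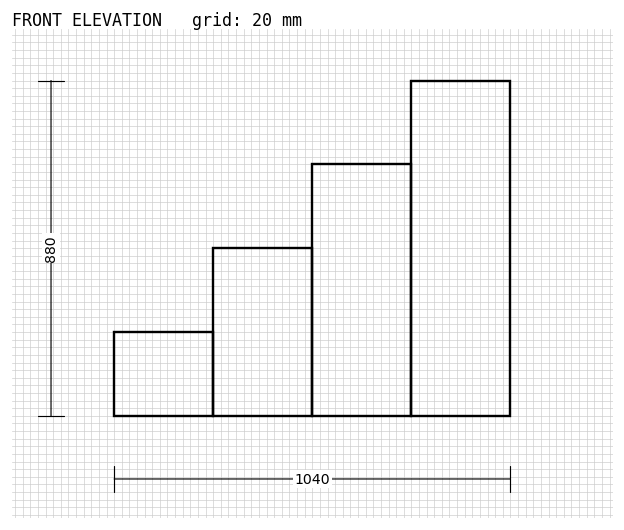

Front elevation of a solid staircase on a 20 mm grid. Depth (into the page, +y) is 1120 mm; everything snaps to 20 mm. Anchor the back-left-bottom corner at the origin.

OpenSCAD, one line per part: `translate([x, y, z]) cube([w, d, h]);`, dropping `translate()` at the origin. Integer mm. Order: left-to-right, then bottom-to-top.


cube([260, 1120, 220]);
translate([260, 0, 0]) cube([260, 1120, 440]);
translate([520, 0, 0]) cube([260, 1120, 660]);
translate([780, 0, 0]) cube([260, 1120, 880]);


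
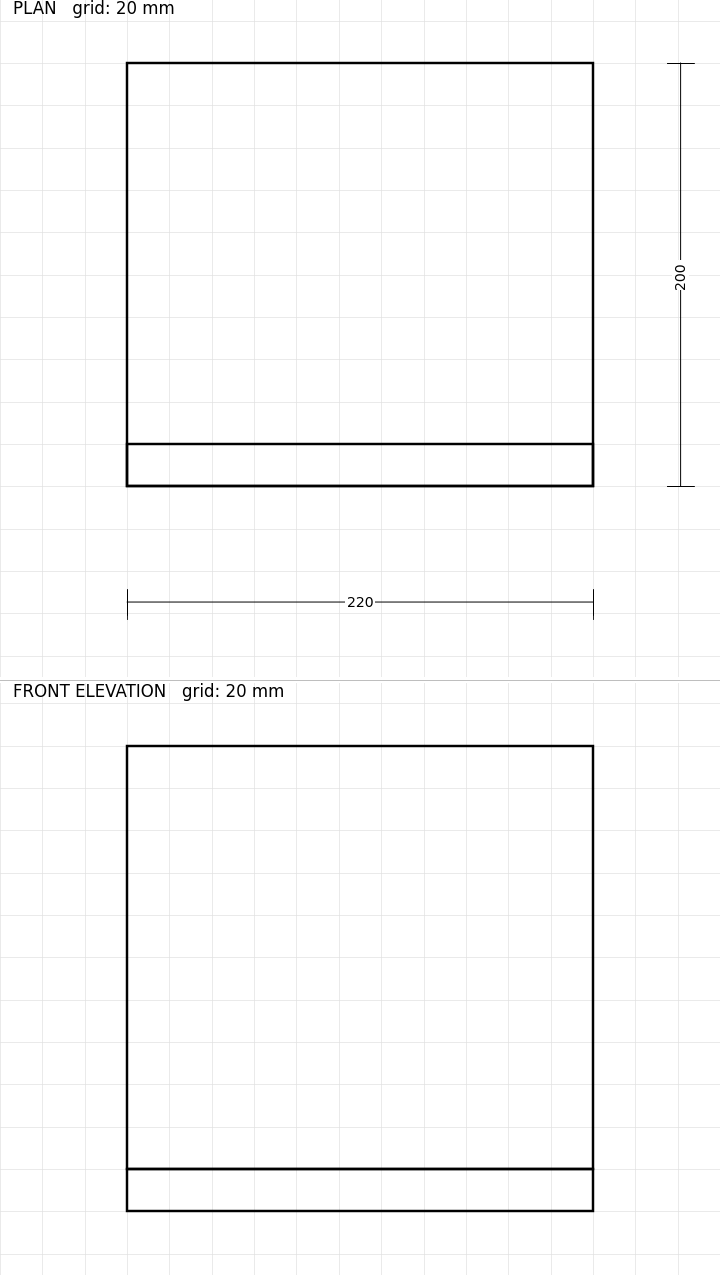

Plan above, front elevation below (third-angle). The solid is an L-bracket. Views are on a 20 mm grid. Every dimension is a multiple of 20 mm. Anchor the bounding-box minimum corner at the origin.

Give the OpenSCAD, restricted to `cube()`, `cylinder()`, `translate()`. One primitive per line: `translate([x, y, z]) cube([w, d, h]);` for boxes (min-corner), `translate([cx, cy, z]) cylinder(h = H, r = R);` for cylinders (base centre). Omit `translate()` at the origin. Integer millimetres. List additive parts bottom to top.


cube([220, 200, 20]);
translate([0, 0, 20]) cube([220, 20, 200]);


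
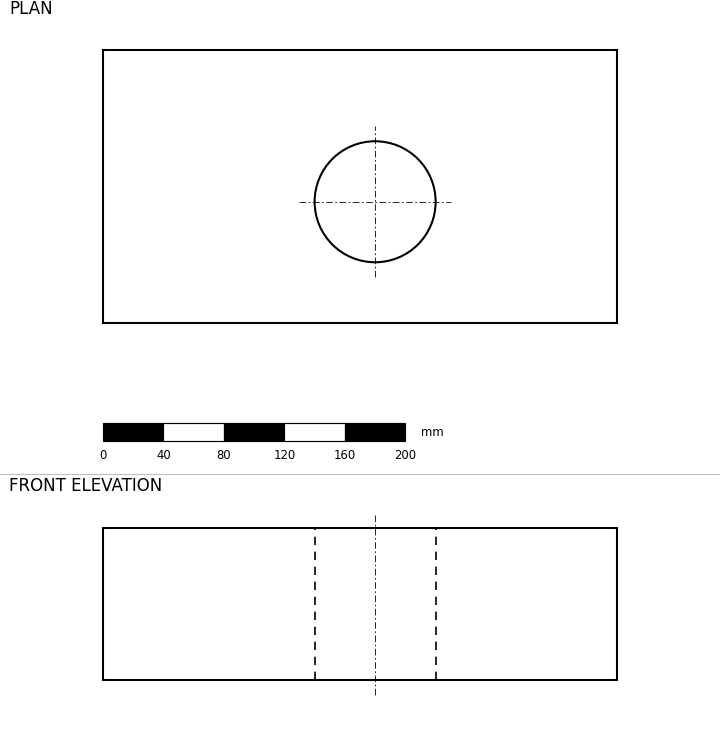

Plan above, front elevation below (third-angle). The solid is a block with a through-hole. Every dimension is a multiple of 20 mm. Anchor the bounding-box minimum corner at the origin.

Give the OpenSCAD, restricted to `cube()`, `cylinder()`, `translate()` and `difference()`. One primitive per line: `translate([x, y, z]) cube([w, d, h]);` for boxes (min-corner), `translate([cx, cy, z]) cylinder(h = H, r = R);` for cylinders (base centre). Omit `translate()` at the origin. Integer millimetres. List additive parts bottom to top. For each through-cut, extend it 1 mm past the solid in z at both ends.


difference() {
  cube([340, 180, 100]);
  translate([180, 80, -1]) cylinder(h = 102, r = 40);
}
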